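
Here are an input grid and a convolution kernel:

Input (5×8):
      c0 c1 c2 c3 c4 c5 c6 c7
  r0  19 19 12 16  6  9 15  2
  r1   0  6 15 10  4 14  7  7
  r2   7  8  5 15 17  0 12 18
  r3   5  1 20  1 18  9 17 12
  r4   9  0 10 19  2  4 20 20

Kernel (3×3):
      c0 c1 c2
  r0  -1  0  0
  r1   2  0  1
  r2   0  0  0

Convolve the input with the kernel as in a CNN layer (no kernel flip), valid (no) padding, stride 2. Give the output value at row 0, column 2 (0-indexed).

The receptive field on the input at this output position is [6 9 15 / 4 14 7 / 17 0 12]. Elementwise product with the kernel and sum: 6·-1 + 4·2 + 7·1.

9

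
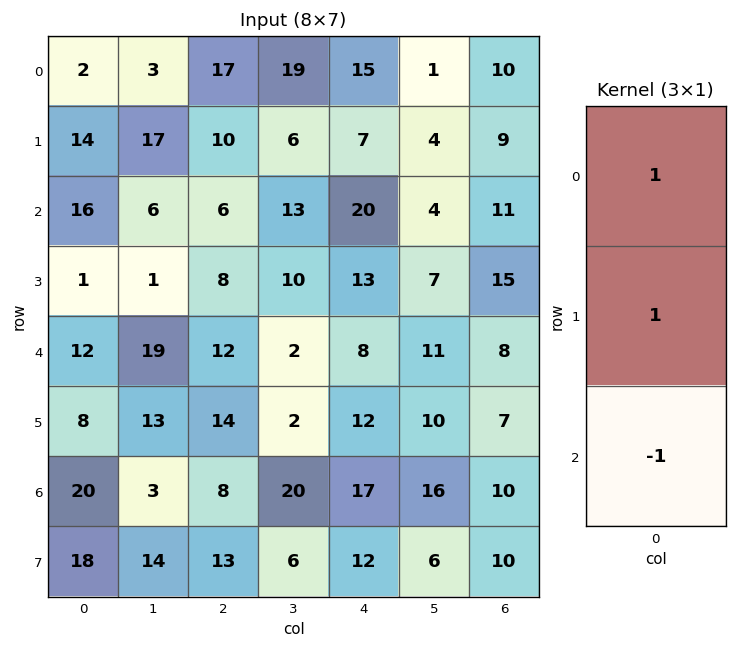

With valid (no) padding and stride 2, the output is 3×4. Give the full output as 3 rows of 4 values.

0 21 2 8
5 2 25 18
0 18 3 5

Output[0,0]: The receptive field on the input at this output position is [2 / 14 / 16]. Elementwise product with the kernel and sum: 2·1 + 14·1 + 16·-1.
Output[0,1]: The receptive field on the input at this output position is [17 / 10 / 6]. Elementwise product with the kernel and sum: 17·1 + 10·1 + 6·-1.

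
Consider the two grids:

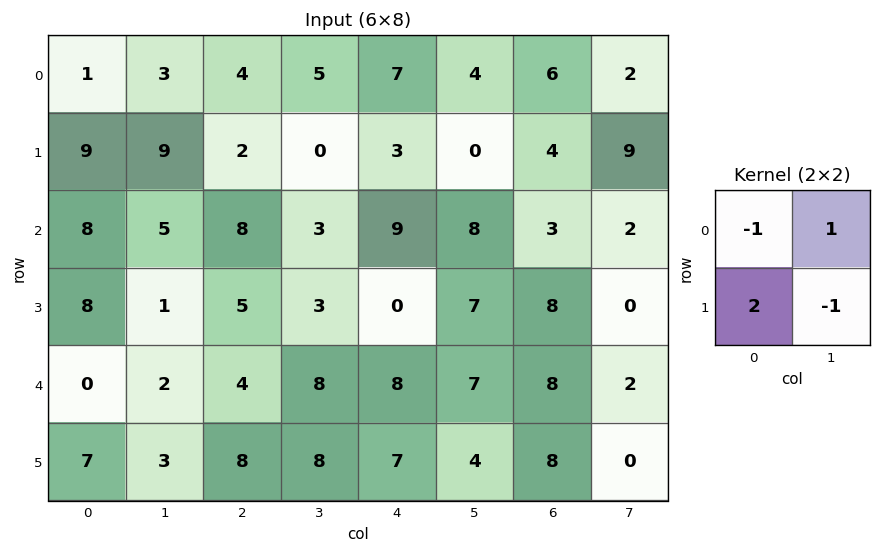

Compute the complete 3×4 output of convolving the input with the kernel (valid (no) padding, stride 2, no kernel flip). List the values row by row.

Output[0,0]: The receptive field on the input at this output position is [1 3 / 9 9]. Elementwise product with the kernel and sum: 1·-1 + 3·1 + 9·2 + 9·-1.
Output[0,1]: The receptive field on the input at this output position is [4 5 / 2 0]. Elementwise product with the kernel and sum: 4·-1 + 5·1 + 2·2 + 0·-1.

11 5 3 -5
12 2 -8 15
13 12 9 10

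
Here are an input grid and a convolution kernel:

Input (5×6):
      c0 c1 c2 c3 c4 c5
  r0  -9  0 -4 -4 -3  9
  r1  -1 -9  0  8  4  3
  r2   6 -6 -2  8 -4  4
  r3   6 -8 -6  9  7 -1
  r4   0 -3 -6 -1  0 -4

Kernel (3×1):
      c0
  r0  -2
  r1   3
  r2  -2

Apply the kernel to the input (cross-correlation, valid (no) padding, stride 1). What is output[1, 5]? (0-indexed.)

The receptive field on the input at this output position is [3 / 4 / -1]. Elementwise product with the kernel and sum: 3·-2 + 4·3 + -1·-2.

8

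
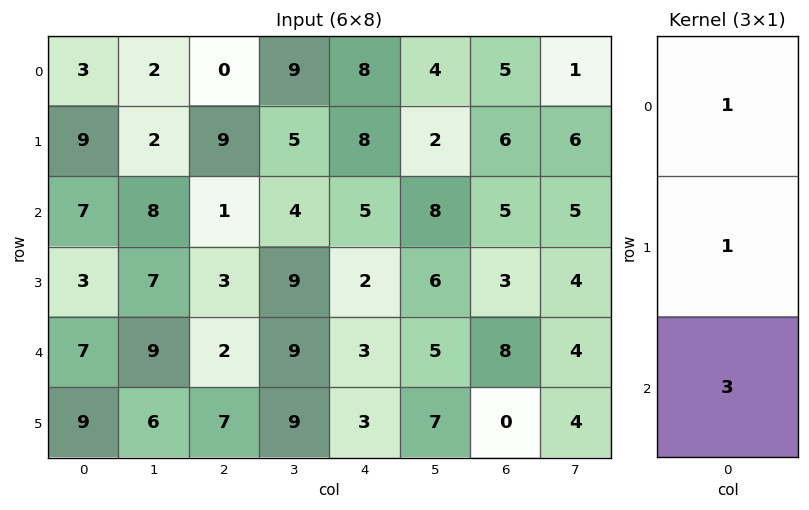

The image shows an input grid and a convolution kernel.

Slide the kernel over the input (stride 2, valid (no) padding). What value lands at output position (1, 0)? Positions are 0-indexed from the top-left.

31

The receptive field on the input at this output position is [7 / 3 / 7]. Elementwise product with the kernel and sum: 7·1 + 3·1 + 7·3.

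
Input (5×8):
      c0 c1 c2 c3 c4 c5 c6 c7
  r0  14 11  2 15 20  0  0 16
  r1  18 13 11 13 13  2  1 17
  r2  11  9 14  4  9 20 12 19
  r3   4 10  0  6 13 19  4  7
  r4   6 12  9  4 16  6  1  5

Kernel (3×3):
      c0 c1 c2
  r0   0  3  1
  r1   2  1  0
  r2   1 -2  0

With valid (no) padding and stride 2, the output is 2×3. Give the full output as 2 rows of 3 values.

77 106 -3
41 28 121

Output[0,0]: The receptive field on the input at this output position is [14 11 2 / 18 13 11 / 11 9 14]. Elementwise product with the kernel and sum: 11·3 + 2·1 + 18·2 + 13·1 + 11·1 + 9·-2.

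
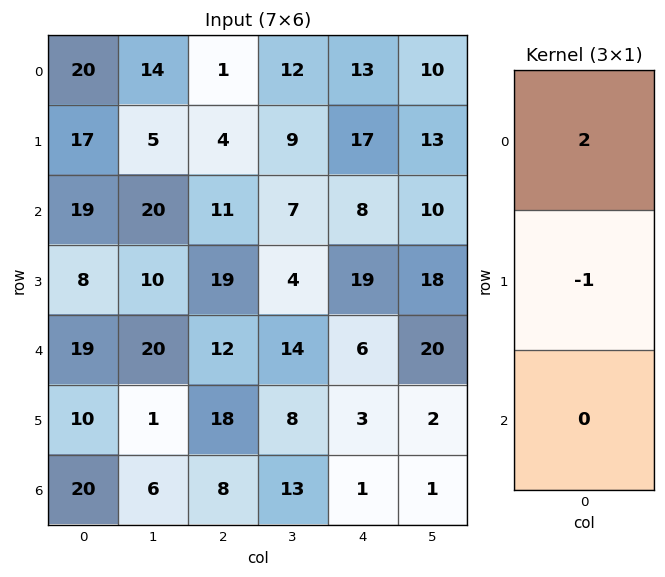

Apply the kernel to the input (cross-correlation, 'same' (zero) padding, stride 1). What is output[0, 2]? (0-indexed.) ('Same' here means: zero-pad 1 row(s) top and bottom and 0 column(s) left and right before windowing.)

-1

The receptive field on the zero-padded input at this output position is [0 / 1 / 4]. Elementwise product with the kernel and sum: 0·2 + 1·-1.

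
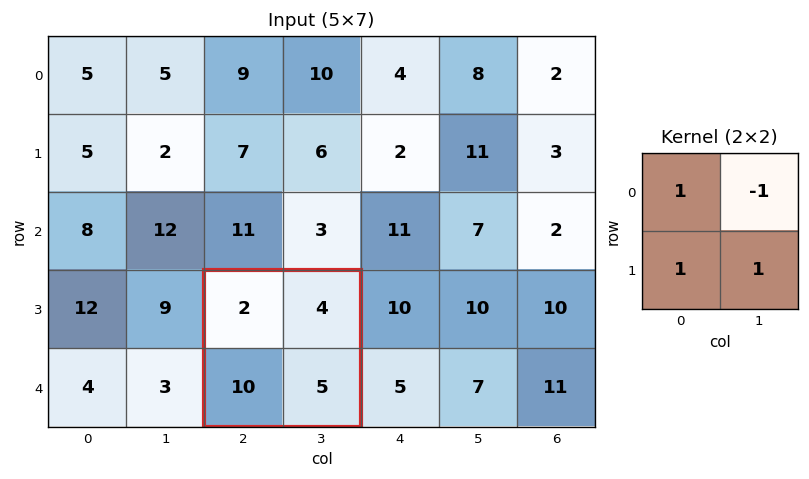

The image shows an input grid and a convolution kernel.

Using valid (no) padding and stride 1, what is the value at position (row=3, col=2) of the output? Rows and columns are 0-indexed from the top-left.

The receptive field on the input at this output position is [2 4 / 10 5]. Elementwise product with the kernel and sum: 2·1 + 4·-1 + 10·1 + 5·1.

13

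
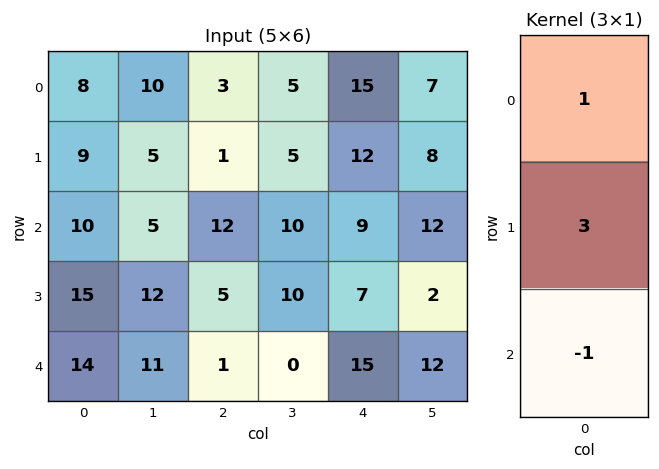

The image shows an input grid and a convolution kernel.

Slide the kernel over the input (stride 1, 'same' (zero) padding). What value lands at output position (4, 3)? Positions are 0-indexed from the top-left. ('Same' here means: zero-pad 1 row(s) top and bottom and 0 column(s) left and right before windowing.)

10

The receptive field on the zero-padded input at this output position is [10 / 0 / 0]. Elementwise product with the kernel and sum: 10·1 + 0·3 + 0·-1.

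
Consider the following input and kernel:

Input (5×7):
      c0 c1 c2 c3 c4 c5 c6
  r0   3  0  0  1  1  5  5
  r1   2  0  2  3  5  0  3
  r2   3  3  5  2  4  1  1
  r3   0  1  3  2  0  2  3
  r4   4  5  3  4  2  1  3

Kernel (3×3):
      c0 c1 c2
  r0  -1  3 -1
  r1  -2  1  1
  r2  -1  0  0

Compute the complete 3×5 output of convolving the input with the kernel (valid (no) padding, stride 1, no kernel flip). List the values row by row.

-8 1 1 -6 -2
-2 3 -5 11 -14
1 8 -10 3 1

Output[0,0]: The receptive field on the input at this output position is [3 0 0 / 2 0 2 / 3 3 5]. Elementwise product with the kernel and sum: 3·-1 + 0·3 + 0·-1 + 2·-2 + 0·1 + 2·1 + 3·-1.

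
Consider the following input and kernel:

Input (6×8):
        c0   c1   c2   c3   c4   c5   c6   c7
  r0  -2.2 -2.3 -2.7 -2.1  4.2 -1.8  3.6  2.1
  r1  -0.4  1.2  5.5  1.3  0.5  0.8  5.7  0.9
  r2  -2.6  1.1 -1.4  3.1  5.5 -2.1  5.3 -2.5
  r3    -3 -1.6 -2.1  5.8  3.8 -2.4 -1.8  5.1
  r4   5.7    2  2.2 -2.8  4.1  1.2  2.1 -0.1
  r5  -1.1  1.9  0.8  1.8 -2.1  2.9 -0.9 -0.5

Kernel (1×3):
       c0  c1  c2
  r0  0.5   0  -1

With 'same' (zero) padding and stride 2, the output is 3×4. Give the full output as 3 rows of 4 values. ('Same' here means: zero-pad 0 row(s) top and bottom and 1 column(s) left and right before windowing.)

2.3 0.95 0.75 -3
-1.1 -2.55 3.65 1.45
-2 3.8 -2.6 0.7

Output[0,0]: The receptive field on the zero-padded input at this output position is [0 -2.2 -2.3]. Elementwise product with the kernel and sum: 0·0.5 + -2.3·-1.
Output[0,1]: The receptive field on the zero-padded input at this output position is [-2.3 -2.7 -2.1]. Elementwise product with the kernel and sum: -2.3·0.5 + -2.1·-1.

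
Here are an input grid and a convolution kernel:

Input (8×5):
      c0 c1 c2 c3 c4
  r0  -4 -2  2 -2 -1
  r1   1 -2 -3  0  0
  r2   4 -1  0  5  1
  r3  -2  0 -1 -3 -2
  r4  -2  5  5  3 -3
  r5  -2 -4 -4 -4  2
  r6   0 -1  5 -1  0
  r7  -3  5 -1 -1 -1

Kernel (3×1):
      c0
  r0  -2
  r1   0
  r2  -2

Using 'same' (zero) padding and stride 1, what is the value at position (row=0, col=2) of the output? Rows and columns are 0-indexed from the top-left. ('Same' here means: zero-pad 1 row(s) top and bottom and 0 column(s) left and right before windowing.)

6

The receptive field on the zero-padded input at this output position is [0 / 2 / -3]. Elementwise product with the kernel and sum: 0·-2 + -3·-2.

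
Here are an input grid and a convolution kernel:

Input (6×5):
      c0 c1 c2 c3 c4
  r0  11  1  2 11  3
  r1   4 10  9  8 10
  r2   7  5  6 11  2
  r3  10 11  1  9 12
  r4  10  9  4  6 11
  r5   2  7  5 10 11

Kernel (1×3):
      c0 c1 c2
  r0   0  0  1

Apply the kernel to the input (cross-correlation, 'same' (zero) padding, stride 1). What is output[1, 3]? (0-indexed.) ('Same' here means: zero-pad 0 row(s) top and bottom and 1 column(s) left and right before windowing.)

10

The receptive field on the zero-padded input at this output position is [9 8 10]. Elementwise product with the kernel and sum: 10·1.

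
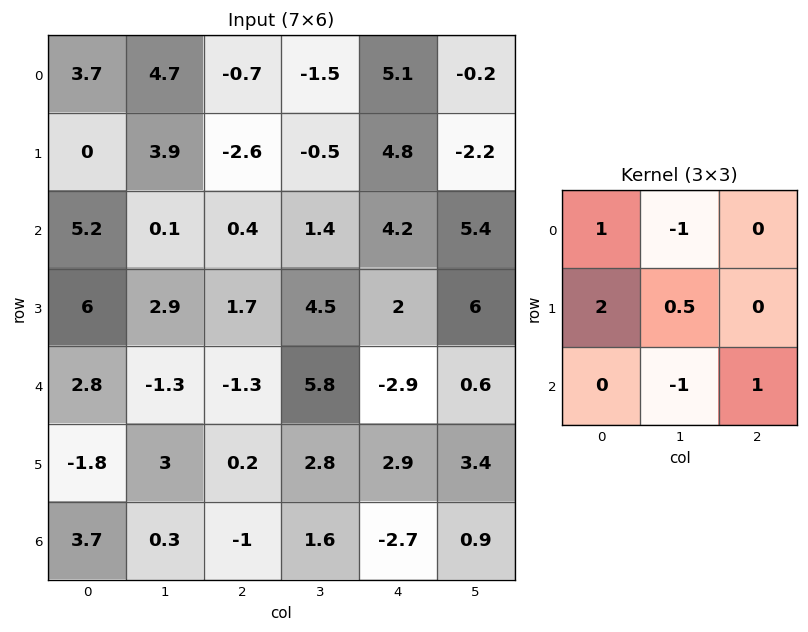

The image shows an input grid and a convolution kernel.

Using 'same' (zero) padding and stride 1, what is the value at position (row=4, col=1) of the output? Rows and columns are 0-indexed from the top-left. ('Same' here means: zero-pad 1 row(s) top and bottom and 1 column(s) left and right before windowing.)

5.25

The receptive field on the zero-padded input at this output position is [6 2.9 1.7 / 2.8 -1.3 -1.3 / -1.8 3 0.2]. Elementwise product with the kernel and sum: 6·1 + 2.9·-1 + 2.8·2 + -1.3·0.5 + 3·-1 + 0.2·1.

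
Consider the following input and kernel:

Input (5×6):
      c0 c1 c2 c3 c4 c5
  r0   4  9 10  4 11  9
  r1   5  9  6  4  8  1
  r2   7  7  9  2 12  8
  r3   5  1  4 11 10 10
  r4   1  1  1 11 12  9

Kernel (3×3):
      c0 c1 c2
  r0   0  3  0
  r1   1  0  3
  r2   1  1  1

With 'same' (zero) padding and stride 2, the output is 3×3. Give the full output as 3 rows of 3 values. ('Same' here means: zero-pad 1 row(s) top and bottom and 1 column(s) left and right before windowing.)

41 40 44
42 47 81
18 46 68

Output[0,0]: The receptive field on the zero-padded input at this output position is [0 0 0 / 0 4 9 / 0 5 9]. Elementwise product with the kernel and sum: 0·3 + 0·1 + 9·3 + 0·1 + 5·1 + 9·1.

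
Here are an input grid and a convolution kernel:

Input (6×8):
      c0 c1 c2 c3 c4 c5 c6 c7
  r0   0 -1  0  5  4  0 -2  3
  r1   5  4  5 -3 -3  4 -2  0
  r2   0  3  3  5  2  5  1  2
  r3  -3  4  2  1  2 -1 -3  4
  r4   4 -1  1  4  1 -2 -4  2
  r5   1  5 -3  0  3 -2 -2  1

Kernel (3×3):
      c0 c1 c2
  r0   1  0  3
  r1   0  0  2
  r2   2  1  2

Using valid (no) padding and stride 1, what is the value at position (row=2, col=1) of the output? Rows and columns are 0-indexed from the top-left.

The receptive field on the input at this output position is [3 3 5 / 4 2 1 / -1 1 4]. Elementwise product with the kernel and sum: 3·1 + 5·3 + 1·2 + -1·2 + 1·1 + 4·2.

27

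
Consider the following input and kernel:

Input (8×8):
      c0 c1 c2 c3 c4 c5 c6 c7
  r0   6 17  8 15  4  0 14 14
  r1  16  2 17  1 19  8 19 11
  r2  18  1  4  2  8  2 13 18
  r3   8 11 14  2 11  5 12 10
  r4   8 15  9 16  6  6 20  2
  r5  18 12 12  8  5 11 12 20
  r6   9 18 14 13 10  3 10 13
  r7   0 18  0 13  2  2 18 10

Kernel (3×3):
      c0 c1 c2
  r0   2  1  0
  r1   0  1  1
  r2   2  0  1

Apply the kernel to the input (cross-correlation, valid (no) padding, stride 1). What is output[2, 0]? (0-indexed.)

87

The receptive field on the input at this output position is [18 1 4 / 8 11 14 / 8 15 9]. Elementwise product with the kernel and sum: 18·2 + 1·1 + 11·1 + 14·1 + 8·2 + 9·1.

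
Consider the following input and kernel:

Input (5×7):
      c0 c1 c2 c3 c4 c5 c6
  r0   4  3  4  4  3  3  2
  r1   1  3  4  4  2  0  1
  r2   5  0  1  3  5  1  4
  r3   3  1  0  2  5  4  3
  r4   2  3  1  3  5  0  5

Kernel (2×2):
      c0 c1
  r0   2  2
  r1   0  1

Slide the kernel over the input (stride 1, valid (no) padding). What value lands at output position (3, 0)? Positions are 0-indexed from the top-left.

The receptive field on the input at this output position is [3 1 / 2 3]. Elementwise product with the kernel and sum: 3·2 + 1·2 + 3·1.

11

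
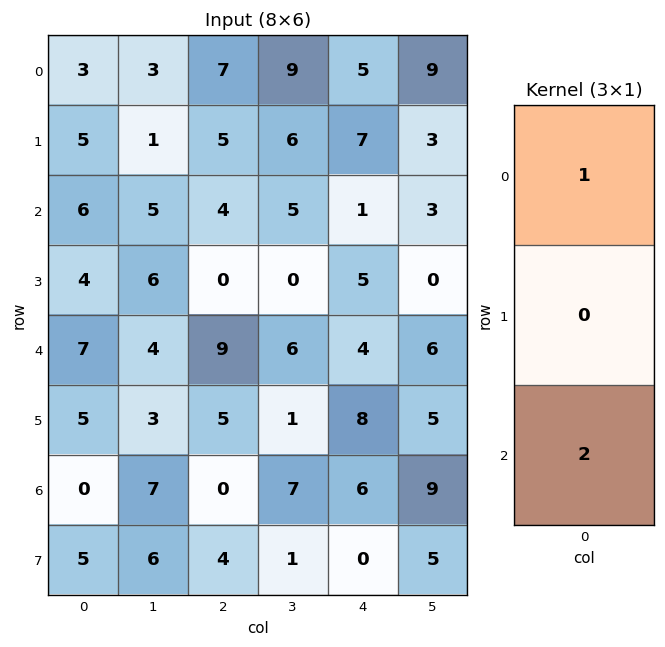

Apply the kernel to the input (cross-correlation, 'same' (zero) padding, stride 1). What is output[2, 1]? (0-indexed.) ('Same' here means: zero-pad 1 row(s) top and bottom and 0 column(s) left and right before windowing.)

13

The receptive field on the zero-padded input at this output position is [1 / 5 / 6]. Elementwise product with the kernel and sum: 1·1 + 6·2.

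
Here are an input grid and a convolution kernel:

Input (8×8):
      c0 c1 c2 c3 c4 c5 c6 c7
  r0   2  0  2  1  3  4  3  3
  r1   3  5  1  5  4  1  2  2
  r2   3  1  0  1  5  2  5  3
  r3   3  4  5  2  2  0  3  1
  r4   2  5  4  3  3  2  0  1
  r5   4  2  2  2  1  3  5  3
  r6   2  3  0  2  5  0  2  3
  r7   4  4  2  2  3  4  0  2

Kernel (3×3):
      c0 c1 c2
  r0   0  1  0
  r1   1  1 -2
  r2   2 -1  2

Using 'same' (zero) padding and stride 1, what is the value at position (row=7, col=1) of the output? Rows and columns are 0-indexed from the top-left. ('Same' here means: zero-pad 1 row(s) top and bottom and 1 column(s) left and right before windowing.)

7

The receptive field on the zero-padded input at this output position is [2 3 0 / 4 4 2 / 0 0 0]. Elementwise product with the kernel and sum: 3·1 + 4·1 + 4·1 + 2·-2 + 0·2 + 0·-1 + 0·2.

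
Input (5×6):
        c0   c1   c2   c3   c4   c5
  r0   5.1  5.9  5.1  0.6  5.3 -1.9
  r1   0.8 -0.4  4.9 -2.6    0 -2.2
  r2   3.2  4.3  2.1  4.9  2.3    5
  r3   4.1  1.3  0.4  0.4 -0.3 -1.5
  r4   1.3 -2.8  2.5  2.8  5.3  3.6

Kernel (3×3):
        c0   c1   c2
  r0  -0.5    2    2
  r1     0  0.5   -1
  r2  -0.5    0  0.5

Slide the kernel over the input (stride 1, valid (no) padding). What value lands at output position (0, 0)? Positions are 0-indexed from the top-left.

13.8

The receptive field on the input at this output position is [5.1 5.9 5.1 / 0.8 -0.4 4.9 / 3.2 4.3 2.1]. Elementwise product with the kernel and sum: 5.1·-0.5 + 5.9·2 + 5.1·2 + -0.4·0.5 + 4.9·-1 + 3.2·-0.5 + 2.1·0.5.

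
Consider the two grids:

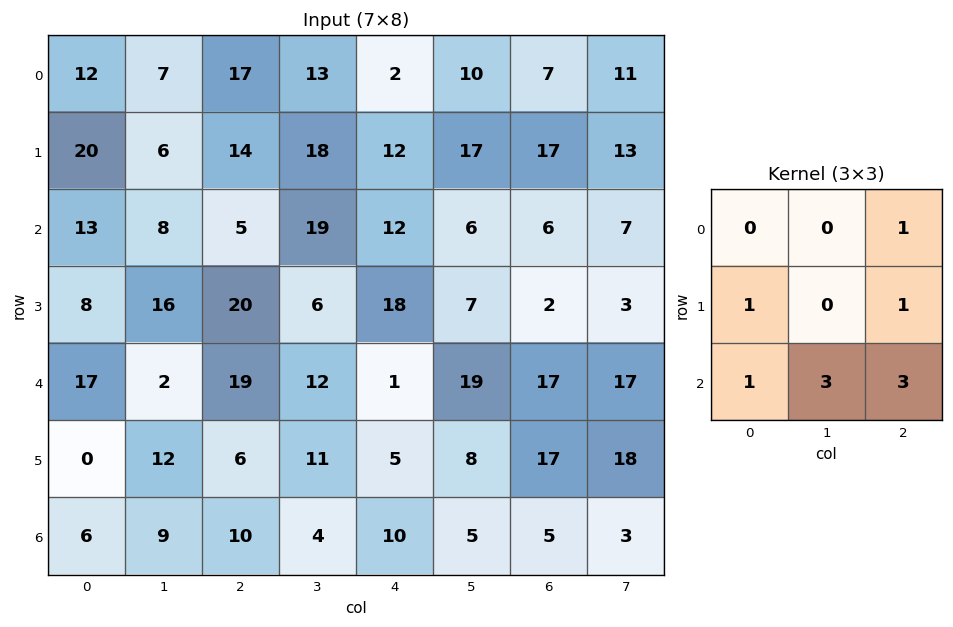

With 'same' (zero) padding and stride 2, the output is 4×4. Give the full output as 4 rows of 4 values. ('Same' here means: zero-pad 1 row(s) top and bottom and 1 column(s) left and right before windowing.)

Output[0,0]: The receptive field on the zero-padded input at this output position is [0 0 0 / 0 12 7 / 0 20 6]. Elementwise product with the kernel and sum: 0·1 + 0·1 + 7·1 + 0·1 + 20·3 + 6·3.

85 122 128 128
86 139 123 48
54 83 88 152
21 24 17 26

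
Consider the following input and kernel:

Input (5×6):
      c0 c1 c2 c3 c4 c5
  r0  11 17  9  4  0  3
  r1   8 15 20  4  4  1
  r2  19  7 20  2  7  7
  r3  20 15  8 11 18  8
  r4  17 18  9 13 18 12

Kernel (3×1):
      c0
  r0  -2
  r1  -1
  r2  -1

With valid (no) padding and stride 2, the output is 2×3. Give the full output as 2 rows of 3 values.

-49 -58 -11
-75 -57 -50

Output[0,0]: The receptive field on the input at this output position is [11 / 8 / 19]. Elementwise product with the kernel and sum: 11·-2 + 8·-1 + 19·-1.
Output[0,1]: The receptive field on the input at this output position is [9 / 20 / 20]. Elementwise product with the kernel and sum: 9·-2 + 20·-1 + 20·-1.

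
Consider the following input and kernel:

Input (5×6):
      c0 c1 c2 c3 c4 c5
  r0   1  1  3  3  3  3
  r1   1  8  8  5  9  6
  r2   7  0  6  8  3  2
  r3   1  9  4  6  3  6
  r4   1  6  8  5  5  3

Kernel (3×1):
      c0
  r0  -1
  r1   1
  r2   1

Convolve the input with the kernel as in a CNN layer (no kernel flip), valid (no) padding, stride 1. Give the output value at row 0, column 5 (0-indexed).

5

The receptive field on the input at this output position is [3 / 6 / 2]. Elementwise product with the kernel and sum: 3·-1 + 6·1 + 2·1.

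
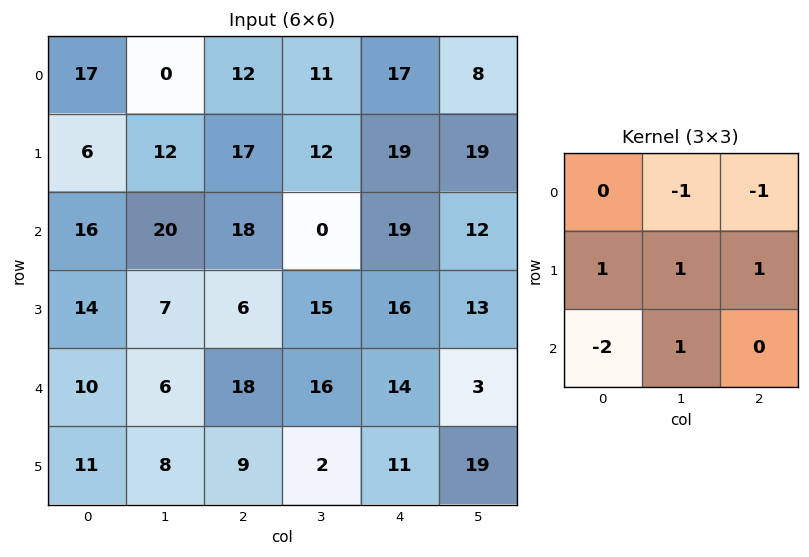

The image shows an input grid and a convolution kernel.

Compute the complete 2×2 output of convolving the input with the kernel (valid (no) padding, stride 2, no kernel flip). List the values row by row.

11 -16
-25 -2

Output[0,0]: The receptive field on the input at this output position is [17 0 12 / 6 12 17 / 16 20 18]. Elementwise product with the kernel and sum: 0·-1 + 12·-1 + 6·1 + 12·1 + 17·1 + 16·-2 + 20·1.
Output[0,1]: The receptive field on the input at this output position is [12 11 17 / 17 12 19 / 18 0 19]. Elementwise product with the kernel and sum: 11·-1 + 17·-1 + 17·1 + 12·1 + 19·1 + 18·-2 + 0·1.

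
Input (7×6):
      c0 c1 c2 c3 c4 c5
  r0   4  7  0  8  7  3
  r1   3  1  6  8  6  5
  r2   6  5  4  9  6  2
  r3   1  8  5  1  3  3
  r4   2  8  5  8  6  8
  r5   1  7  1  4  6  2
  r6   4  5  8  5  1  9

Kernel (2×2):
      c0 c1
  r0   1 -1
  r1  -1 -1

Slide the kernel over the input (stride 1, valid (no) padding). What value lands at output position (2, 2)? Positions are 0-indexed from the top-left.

-11

The receptive field on the input at this output position is [4 9 / 5 1]. Elementwise product with the kernel and sum: 4·1 + 9·-1 + 5·-1 + 1·-1.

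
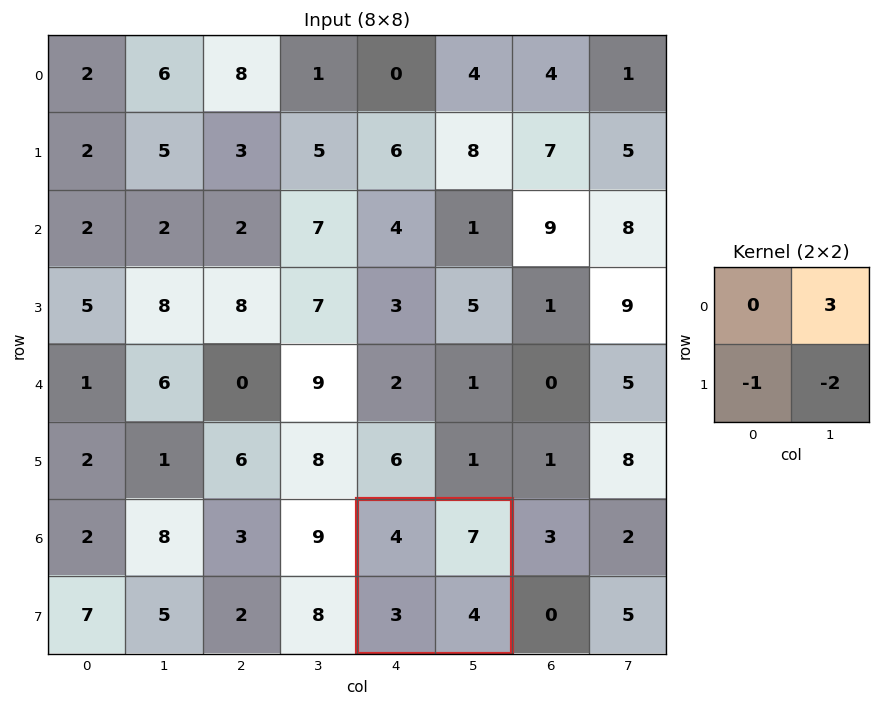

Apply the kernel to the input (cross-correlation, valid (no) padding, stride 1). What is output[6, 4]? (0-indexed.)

The receptive field on the input at this output position is [4 7 / 3 4]. Elementwise product with the kernel and sum: 7·3 + 3·-1 + 4·-2.

10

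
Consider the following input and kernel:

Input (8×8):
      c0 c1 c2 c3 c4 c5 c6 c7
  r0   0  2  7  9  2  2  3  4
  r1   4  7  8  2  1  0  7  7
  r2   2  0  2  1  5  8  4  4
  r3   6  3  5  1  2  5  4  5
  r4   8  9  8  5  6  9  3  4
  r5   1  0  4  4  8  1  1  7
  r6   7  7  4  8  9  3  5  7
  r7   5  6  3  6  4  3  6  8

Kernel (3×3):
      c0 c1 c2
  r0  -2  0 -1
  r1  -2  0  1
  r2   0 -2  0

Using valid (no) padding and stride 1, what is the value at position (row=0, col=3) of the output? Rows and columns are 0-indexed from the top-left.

The receptive field on the input at this output position is [9 2 2 / 2 1 0 / 1 5 8]. Elementwise product with the kernel and sum: 9·-2 + 2·-1 + 2·-2 + 0·1 + 5·-2.

-34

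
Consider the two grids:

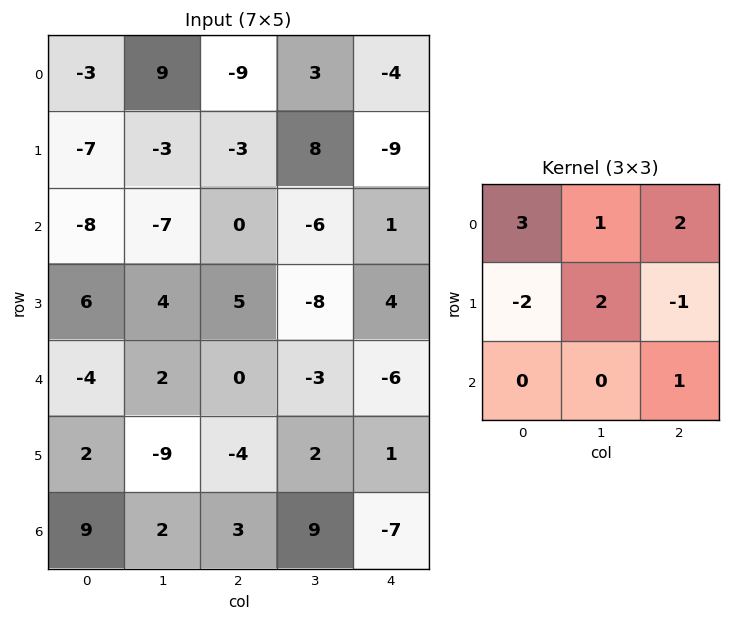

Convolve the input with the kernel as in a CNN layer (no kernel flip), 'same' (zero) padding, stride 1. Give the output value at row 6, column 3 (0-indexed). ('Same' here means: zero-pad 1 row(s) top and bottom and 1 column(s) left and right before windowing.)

11

The receptive field on the zero-padded input at this output position is [-4 2 1 / 3 9 -7 / 0 0 0]. Elementwise product with the kernel and sum: -4·3 + 2·1 + 1·2 + 3·-2 + 9·2 + -7·-1 + 0·1.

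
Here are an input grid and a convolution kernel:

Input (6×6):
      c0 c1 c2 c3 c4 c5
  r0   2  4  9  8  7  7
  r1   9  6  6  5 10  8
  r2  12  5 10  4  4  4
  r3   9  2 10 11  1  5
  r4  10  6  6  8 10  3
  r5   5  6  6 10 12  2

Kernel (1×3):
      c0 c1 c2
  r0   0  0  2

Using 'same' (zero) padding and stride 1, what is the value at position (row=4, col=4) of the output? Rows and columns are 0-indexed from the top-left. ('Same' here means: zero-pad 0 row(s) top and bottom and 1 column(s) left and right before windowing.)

The receptive field on the zero-padded input at this output position is [8 10 3]. Elementwise product with the kernel and sum: 3·2.

6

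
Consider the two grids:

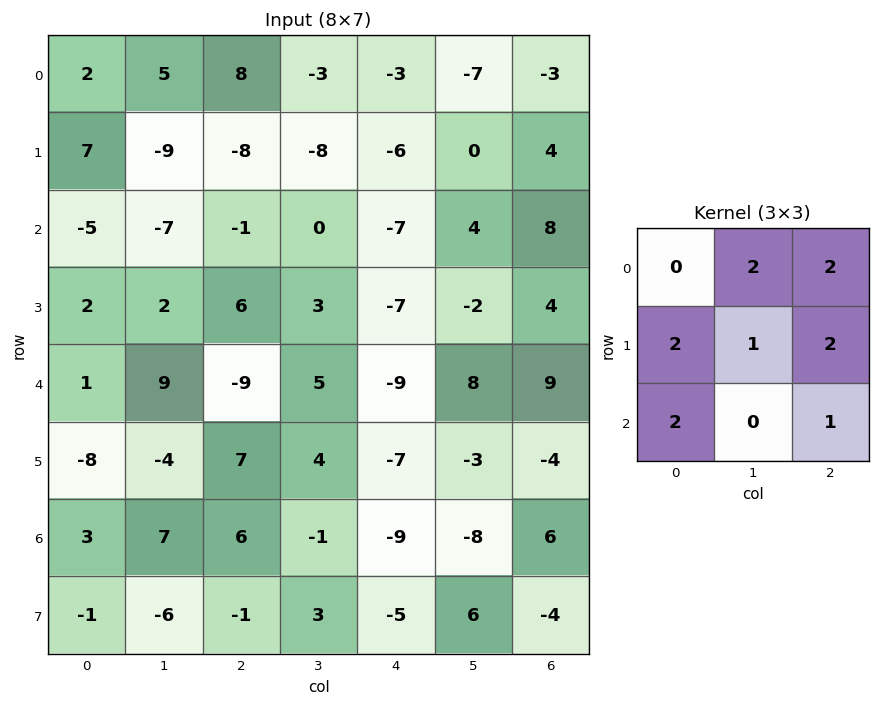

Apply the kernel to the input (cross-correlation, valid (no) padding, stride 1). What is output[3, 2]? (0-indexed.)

The receptive field on the input at this output position is [6 3 -7 / -9 5 -9 / 7 4 -7]. Elementwise product with the kernel and sum: 3·2 + -7·2 + -9·2 + 5·1 + -9·2 + 7·2 + -7·1.

-32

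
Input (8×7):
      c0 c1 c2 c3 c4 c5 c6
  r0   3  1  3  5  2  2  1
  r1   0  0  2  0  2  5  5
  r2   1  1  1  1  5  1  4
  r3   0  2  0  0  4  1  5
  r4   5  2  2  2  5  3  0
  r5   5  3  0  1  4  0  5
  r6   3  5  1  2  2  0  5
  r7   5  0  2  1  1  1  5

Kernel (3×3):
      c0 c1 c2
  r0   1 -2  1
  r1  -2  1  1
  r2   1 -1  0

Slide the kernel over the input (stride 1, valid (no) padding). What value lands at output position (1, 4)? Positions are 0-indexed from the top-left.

-5

The receptive field on the input at this output position is [2 5 5 / 5 1 4 / 4 1 5]. Elementwise product with the kernel and sum: 2·1 + 5·-2 + 5·1 + 5·-2 + 1·1 + 4·1 + 4·1 + 1·-1.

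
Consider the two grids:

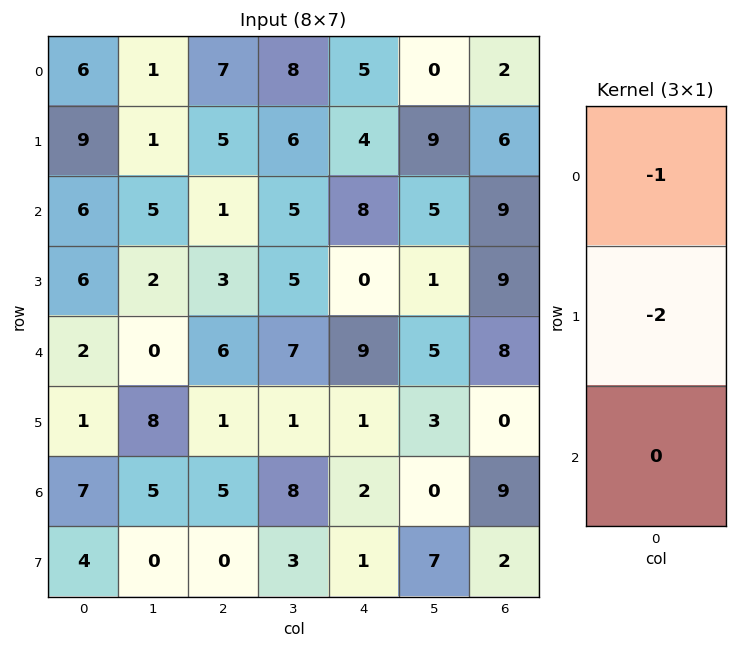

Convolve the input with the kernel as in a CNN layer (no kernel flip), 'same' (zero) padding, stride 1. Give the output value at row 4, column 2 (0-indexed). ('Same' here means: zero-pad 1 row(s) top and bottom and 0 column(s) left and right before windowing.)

The receptive field on the zero-padded input at this output position is [3 / 6 / 1]. Elementwise product with the kernel and sum: 3·-1 + 6·-2.

-15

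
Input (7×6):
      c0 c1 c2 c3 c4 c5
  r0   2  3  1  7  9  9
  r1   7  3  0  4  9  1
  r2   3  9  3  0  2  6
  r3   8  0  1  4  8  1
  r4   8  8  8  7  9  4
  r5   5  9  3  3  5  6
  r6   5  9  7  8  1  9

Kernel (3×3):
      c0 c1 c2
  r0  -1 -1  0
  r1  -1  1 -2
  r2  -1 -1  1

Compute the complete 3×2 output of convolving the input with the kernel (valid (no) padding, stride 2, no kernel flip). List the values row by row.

-18 -23
-30 -22
-25 -39

Output[0,0]: The receptive field on the input at this output position is [2 3 1 / 7 3 0 / 3 9 3]. Elementwise product with the kernel and sum: 2·-1 + 3·-1 + 7·-1 + 3·1 + 0·-2 + 3·-1 + 9·-1 + 3·1.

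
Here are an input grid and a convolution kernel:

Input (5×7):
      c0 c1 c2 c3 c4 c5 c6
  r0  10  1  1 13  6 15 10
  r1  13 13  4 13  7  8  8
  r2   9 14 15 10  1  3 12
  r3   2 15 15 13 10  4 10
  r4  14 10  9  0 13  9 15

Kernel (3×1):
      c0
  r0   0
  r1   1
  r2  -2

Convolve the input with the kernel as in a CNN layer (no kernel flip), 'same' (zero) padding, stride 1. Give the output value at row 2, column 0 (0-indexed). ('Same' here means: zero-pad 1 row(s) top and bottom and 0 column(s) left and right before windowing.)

The receptive field on the zero-padded input at this output position is [13 / 9 / 2]. Elementwise product with the kernel and sum: 9·1 + 2·-2.

5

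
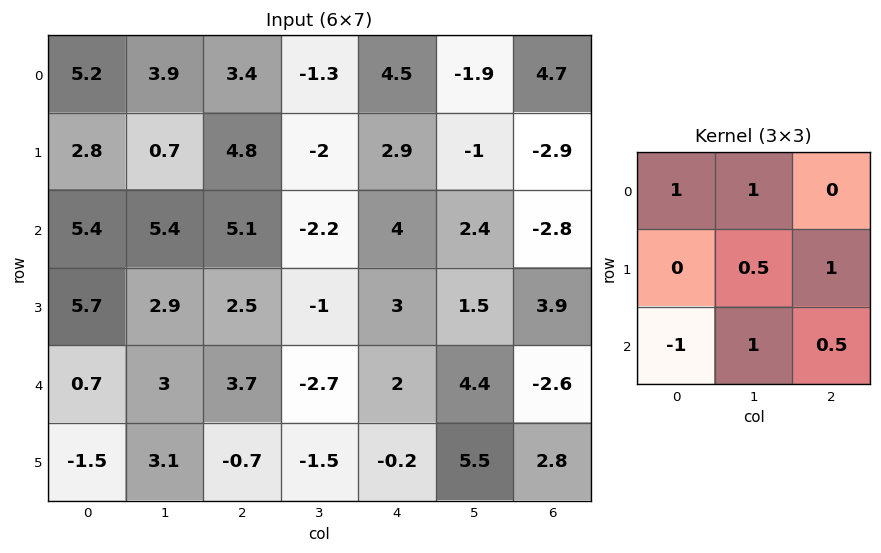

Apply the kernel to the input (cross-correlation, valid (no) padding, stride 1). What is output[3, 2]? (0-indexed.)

The receptive field on the input at this output position is [2.5 -1 3 / 3.7 -2.7 2 / -0.7 -1.5 -0.2]. Elementwise product with the kernel and sum: 2.5·1 + -1·1 + -2.7·0.5 + 2·1 + -0.7·-1 + -1.5·1 + -0.2·0.5.

1.25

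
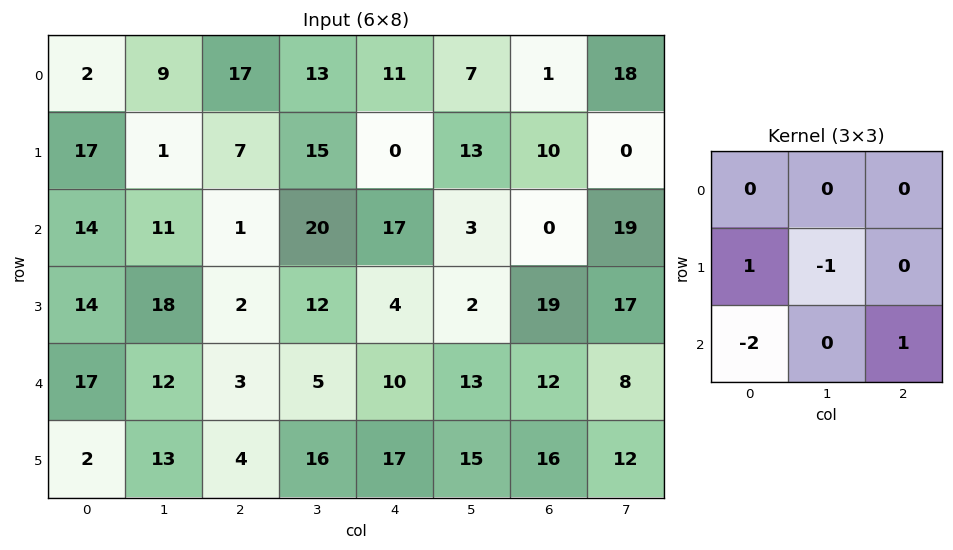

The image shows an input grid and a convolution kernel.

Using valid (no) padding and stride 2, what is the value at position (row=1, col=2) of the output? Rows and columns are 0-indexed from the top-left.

The receptive field on the input at this output position is [17 3 0 / 4 2 19 / 10 13 12]. Elementwise product with the kernel and sum: 4·1 + 2·-1 + 10·-2 + 12·1.

-6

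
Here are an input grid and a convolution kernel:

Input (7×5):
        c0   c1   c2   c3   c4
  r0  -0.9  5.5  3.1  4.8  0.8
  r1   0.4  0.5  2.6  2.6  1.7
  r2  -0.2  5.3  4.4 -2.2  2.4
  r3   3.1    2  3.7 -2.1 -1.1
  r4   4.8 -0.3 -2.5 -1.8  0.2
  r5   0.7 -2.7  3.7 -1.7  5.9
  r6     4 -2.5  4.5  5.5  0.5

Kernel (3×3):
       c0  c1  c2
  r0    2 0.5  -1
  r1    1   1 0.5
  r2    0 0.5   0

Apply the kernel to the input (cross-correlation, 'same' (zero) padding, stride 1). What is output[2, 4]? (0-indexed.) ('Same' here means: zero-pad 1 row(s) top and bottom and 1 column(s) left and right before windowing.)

The receptive field on the zero-padded input at this output position is [2.6 1.7 0 / -2.2 2.4 0 / -2.1 -1.1 0]. Elementwise product with the kernel and sum: 2.6·2 + 1.7·0.5 + 0·-1 + -2.2·1 + 2.4·1 + 0·0.5 + -1.1·0.5.

5.7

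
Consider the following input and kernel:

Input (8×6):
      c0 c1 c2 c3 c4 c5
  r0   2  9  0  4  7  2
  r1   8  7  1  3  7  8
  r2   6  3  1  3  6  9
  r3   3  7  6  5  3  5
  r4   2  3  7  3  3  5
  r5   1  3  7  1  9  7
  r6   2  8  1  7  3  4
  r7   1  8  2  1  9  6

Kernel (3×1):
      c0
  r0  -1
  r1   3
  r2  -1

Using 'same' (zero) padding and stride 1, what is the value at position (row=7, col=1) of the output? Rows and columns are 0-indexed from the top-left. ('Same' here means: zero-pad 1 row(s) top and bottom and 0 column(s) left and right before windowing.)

16

The receptive field on the zero-padded input at this output position is [8 / 8 / 0]. Elementwise product with the kernel and sum: 8·-1 + 8·3 + 0·-1.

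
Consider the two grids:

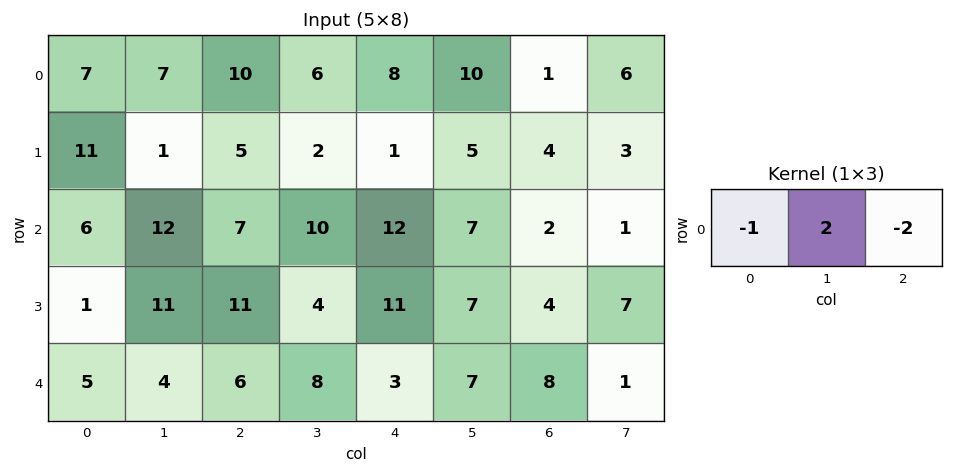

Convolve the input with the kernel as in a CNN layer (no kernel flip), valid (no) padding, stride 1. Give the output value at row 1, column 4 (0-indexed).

The receptive field on the input at this output position is [1 5 4]. Elementwise product with the kernel and sum: 1·-1 + 5·2 + 4·-2.

1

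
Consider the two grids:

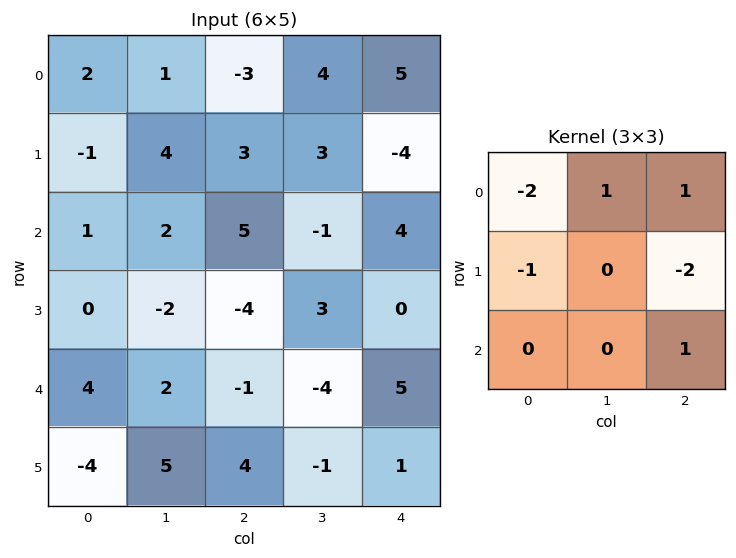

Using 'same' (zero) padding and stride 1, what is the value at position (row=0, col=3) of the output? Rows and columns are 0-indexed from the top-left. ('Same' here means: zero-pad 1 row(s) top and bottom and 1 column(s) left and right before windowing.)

-11

The receptive field on the zero-padded input at this output position is [0 0 0 / -3 4 5 / 3 3 -4]. Elementwise product with the kernel and sum: 0·-2 + 0·1 + 0·1 + -3·-1 + 5·-2 + -4·1.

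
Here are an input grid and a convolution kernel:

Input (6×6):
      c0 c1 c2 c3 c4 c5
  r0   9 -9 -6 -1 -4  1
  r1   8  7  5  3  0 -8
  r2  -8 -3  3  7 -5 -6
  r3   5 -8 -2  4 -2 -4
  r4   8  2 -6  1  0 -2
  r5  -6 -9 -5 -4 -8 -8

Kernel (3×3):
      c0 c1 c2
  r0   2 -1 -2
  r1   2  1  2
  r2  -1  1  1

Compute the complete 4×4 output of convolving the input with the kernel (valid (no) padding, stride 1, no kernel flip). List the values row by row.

Output[0,0]: The receptive field on the input at this output position is [9 -9 -6 / 8 7 5 / -8 -3 3]. Elementwise product with the kernel and sum: 9·2 + -9·-1 + -6·-2 + 8·2 + 7·1 + 5·2 + -8·-1 + -3·1 + 3·1.
Output[0,1]: The receptive field on the input at this output position is [-9 -6 -1 / 7 5 3 / -3 3 7]. Elementwise product with the kernel and sum: -9·2 + -6·-1 + -1·-2 + 7·2 + 5·1 + 3·2 + -3·-1 + 3·1 + 7·1.

80 28 9 -28
-29 24 14 9
-33 -40 12 26
20 -22 -22 4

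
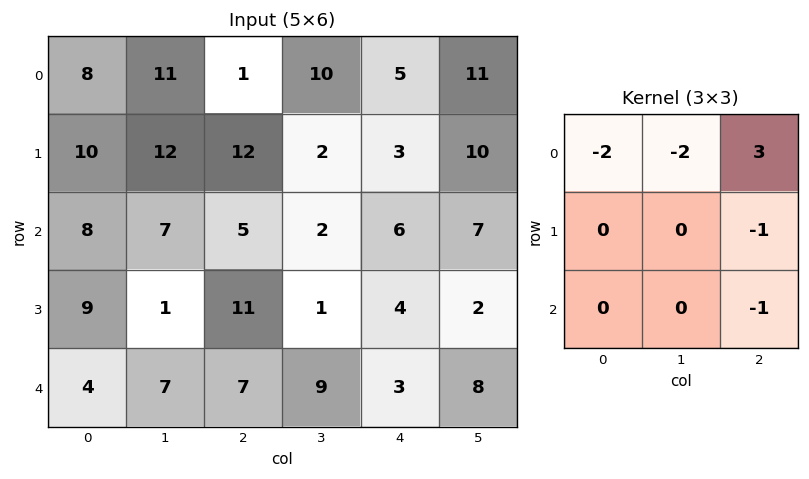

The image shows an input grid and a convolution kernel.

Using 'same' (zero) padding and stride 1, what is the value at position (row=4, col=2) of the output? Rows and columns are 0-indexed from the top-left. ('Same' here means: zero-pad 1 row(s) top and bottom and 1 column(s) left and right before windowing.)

-30

The receptive field on the zero-padded input at this output position is [1 11 1 / 7 7 9 / 0 0 0]. Elementwise product with the kernel and sum: 1·-2 + 11·-2 + 1·3 + 9·-1 + 0·-1.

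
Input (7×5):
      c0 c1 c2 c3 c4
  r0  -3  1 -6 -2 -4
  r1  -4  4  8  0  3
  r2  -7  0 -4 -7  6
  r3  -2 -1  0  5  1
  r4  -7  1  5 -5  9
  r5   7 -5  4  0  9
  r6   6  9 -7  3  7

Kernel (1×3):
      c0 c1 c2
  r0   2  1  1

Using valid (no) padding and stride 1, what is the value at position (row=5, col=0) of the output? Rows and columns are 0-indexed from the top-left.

13

The receptive field on the input at this output position is [7 -5 4]. Elementwise product with the kernel and sum: 7·2 + -5·1 + 4·1.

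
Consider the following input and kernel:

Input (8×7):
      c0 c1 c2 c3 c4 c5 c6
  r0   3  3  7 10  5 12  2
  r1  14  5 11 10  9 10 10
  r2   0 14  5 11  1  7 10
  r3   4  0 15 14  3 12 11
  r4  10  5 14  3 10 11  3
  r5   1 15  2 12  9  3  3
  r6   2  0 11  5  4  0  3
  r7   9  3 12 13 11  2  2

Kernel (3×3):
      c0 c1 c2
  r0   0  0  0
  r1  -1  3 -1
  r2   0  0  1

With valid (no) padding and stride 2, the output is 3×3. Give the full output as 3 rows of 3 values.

-5 11 21
-5 34 25
53 29 0

Output[0,0]: The receptive field on the input at this output position is [3 3 7 / 14 5 11 / 0 14 5]. Elementwise product with the kernel and sum: 14·-1 + 5·3 + 11·-1 + 5·1.
Output[0,1]: The receptive field on the input at this output position is [7 10 5 / 11 10 9 / 5 11 1]. Elementwise product with the kernel and sum: 11·-1 + 10·3 + 9·-1 + 1·1.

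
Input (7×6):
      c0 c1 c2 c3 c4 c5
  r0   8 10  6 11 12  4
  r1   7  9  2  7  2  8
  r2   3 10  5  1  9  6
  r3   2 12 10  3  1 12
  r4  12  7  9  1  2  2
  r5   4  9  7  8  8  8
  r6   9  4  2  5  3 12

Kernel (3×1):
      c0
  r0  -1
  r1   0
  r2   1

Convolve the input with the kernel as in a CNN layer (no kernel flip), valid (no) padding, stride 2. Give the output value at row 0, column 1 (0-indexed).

The receptive field on the input at this output position is [6 / 2 / 5]. Elementwise product with the kernel and sum: 6·-1 + 5·1.

-1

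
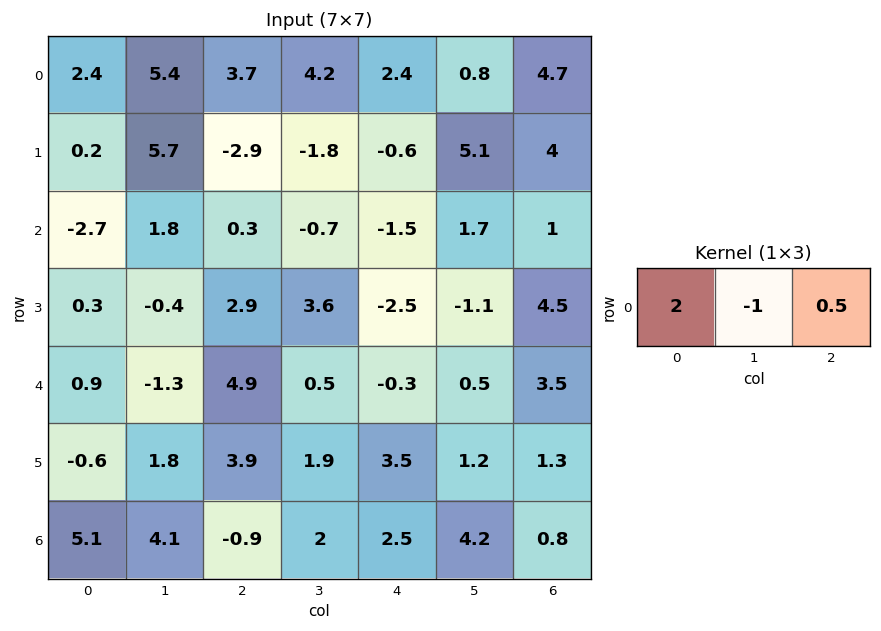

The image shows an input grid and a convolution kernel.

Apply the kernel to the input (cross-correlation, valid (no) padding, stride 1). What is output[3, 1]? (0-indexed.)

The receptive field on the input at this output position is [-0.4 2.9 3.6]. Elementwise product with the kernel and sum: -0.4·2 + 2.9·-1 + 3.6·0.5.

-1.9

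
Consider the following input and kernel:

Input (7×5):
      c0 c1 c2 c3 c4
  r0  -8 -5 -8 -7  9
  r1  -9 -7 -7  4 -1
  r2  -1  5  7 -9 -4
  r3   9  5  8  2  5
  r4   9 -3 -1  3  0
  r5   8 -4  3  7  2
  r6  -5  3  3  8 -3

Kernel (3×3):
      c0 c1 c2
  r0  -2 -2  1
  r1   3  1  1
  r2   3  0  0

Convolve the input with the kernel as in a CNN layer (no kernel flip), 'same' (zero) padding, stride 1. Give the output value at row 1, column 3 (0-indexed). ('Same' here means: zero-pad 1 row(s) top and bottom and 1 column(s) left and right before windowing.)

The receptive field on the zero-padded input at this output position is [-8 -7 9 / -7 4 -1 / 7 -9 -4]. Elementwise product with the kernel and sum: -8·-2 + -7·-2 + 9·1 + -7·3 + 4·1 + -1·1 + 7·3.

42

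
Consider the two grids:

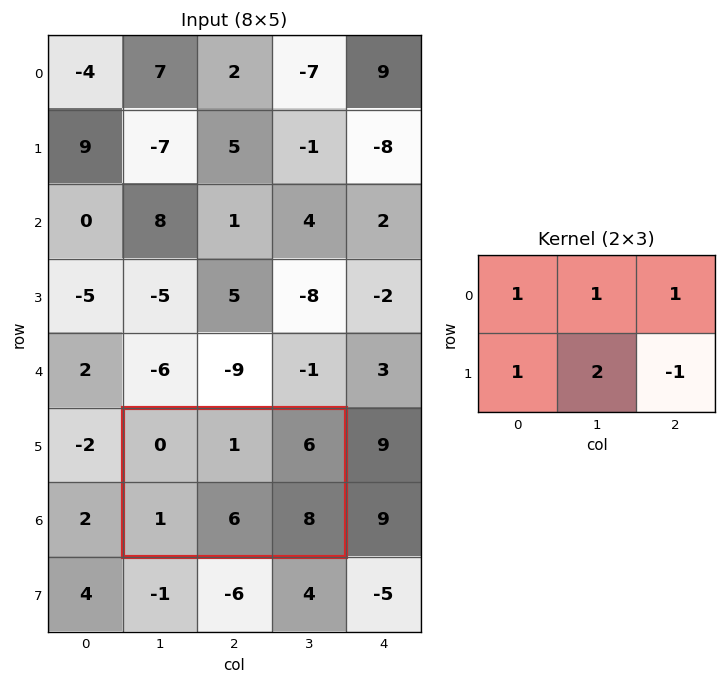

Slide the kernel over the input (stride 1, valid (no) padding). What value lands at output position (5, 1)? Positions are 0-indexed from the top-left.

12

The receptive field on the input at this output position is [0 1 6 / 1 6 8]. Elementwise product with the kernel and sum: 0·1 + 1·1 + 6·1 + 1·1 + 6·2 + 8·-1.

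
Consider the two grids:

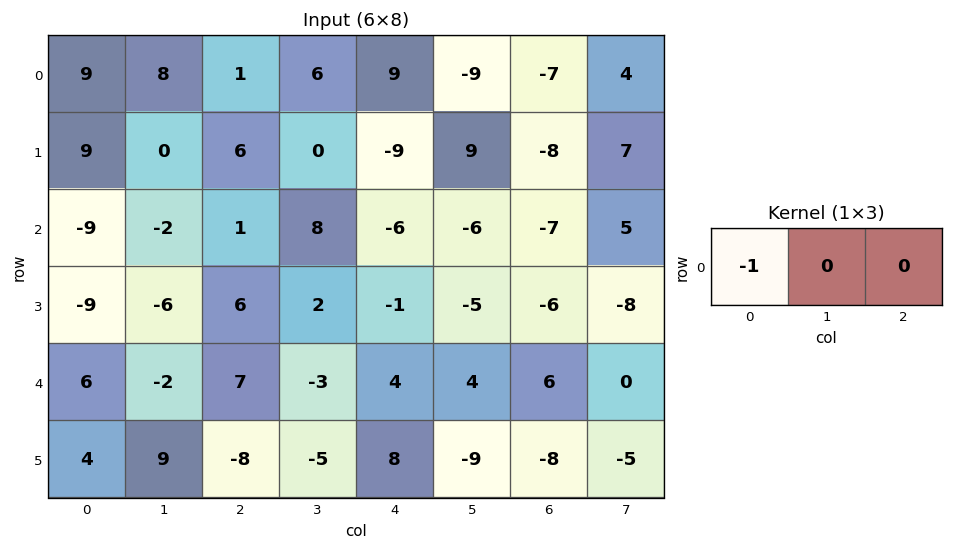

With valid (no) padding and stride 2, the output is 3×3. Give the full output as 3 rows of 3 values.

-9 -1 -9
9 -1 6
-6 -7 -4

Output[0,0]: The receptive field on the input at this output position is [9 8 1]. Elementwise product with the kernel and sum: 9·-1.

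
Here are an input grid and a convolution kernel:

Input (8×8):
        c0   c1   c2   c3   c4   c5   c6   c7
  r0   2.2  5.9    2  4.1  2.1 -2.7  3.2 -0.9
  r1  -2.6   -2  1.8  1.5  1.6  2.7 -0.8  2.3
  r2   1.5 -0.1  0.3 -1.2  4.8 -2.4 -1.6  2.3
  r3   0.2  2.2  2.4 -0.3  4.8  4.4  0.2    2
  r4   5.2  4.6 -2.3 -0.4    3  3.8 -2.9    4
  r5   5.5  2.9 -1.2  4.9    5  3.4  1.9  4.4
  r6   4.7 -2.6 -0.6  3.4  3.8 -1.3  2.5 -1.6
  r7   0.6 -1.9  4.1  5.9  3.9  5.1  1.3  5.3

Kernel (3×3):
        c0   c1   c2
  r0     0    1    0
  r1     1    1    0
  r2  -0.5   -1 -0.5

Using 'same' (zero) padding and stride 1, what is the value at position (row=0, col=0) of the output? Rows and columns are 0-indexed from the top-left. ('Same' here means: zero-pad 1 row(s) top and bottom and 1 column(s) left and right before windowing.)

The receptive field on the zero-padded input at this output position is [0 0 0 / 0 2.2 5.9 / 0 -2.6 -2]. Elementwise product with the kernel and sum: 0·1 + 0·1 + 2.2·1 + 0·-0.5 + -2.6·-1 + -2·-0.5.

5.8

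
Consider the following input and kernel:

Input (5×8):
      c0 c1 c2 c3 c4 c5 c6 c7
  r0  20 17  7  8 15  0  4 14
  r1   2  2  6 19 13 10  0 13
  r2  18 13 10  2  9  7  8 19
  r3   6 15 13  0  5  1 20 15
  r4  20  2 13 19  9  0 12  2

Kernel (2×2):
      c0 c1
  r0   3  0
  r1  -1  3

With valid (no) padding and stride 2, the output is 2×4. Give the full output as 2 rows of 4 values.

64 72 62 51
93 17 25 49

Output[0,0]: The receptive field on the input at this output position is [20 17 / 2 2]. Elementwise product with the kernel and sum: 20·3 + 2·-1 + 2·3.
Output[0,1]: The receptive field on the input at this output position is [7 8 / 6 19]. Elementwise product with the kernel and sum: 7·3 + 6·-1 + 19·3.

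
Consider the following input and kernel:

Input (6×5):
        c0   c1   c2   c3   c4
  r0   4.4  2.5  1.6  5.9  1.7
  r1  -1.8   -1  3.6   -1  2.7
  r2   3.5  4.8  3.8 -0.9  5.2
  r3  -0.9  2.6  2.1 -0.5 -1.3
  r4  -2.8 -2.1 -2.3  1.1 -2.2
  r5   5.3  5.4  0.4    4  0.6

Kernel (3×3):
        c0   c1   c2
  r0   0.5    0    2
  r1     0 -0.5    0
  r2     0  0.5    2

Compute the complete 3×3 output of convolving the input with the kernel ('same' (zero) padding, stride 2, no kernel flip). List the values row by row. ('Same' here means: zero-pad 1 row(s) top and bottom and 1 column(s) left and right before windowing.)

Output[0,0]: The receptive field on the zero-padded input at this output position is [0 0 0 / 0 4.4 2.5 / 0 -1.8 -1]. Elementwise product with the kernel and sum: 0·0.5 + 0·2 + 4.4·-0.5 + -1.8·0.5 + -1·2.
Output[0,1]: The receptive field on the zero-padded input at this output position is [0 0 0 / 2.5 1.6 5.9 / -1 3.6 -1]. Elementwise product with the kernel and sum: 0·0.5 + 0·2 + 1.6·-0.5 + 3.6·0.5 + -1·2.

-5.1 -1 0.5
1 -4.35 -3.75
20.05 9.65 1.15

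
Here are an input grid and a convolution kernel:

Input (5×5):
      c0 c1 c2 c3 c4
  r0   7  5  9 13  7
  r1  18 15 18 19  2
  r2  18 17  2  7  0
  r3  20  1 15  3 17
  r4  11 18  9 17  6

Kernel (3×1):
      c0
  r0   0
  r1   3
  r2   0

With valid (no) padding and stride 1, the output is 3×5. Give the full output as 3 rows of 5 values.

54 45 54 57 6
54 51 6 21 0
60 3 45 9 51

Output[0,0]: The receptive field on the input at this output position is [7 / 18 / 18]. Elementwise product with the kernel and sum: 18·3.
Output[0,1]: The receptive field on the input at this output position is [5 / 15 / 17]. Elementwise product with the kernel and sum: 15·3.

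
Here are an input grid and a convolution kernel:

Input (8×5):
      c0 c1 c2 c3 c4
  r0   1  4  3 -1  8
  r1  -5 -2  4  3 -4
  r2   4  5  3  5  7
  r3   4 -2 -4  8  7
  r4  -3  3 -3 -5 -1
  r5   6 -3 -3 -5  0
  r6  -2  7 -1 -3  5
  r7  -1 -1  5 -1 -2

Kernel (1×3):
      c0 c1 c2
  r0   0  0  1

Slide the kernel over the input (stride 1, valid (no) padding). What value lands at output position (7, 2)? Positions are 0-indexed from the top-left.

-2

The receptive field on the input at this output position is [5 -1 -2]. Elementwise product with the kernel and sum: -2·1.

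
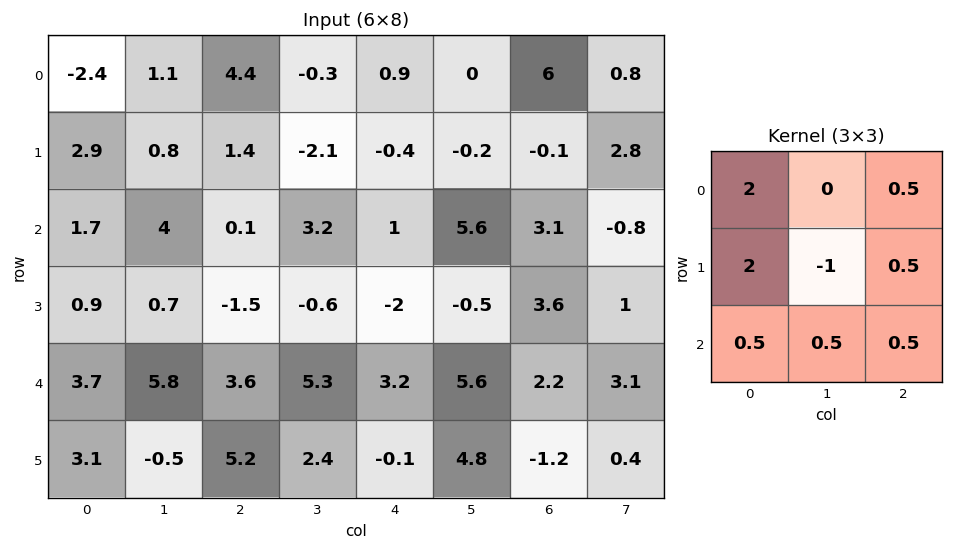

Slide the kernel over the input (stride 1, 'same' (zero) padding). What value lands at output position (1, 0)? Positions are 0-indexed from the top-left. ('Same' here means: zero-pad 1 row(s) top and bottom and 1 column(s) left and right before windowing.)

0.9

The receptive field on the zero-padded input at this output position is [0 -2.4 1.1 / 0 2.9 0.8 / 0 1.7 4]. Elementwise product with the kernel and sum: 0·2 + 1.1·0.5 + 0·2 + 2.9·-1 + 0.8·0.5 + 0·0.5 + 1.7·0.5 + 4·0.5.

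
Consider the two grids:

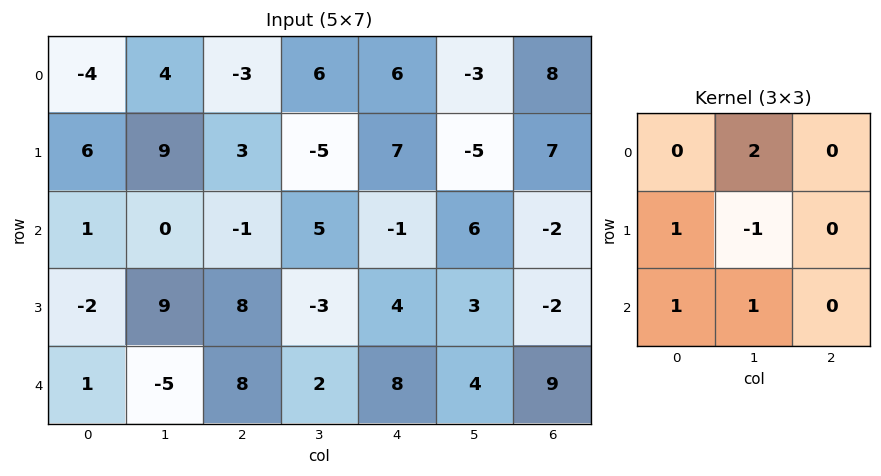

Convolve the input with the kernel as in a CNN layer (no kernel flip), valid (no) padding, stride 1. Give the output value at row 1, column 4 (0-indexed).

The receptive field on the input at this output position is [7 -5 7 / -1 6 -2 / 4 3 -2]. Elementwise product with the kernel and sum: -5·2 + -1·1 + 6·-1 + 4·1 + 3·1.

-10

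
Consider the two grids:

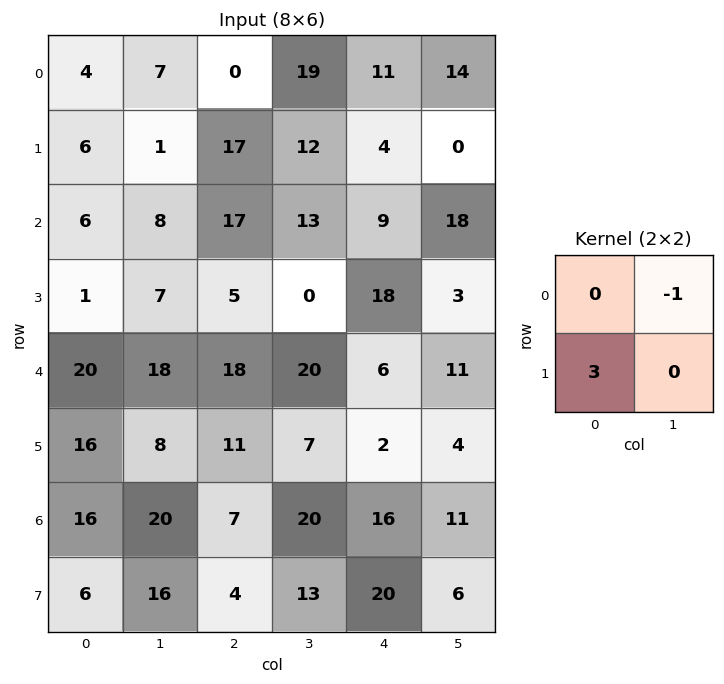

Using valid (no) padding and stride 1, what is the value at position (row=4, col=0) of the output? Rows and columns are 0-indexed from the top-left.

The receptive field on the input at this output position is [20 18 / 16 8]. Elementwise product with the kernel and sum: 18·-1 + 16·3.

30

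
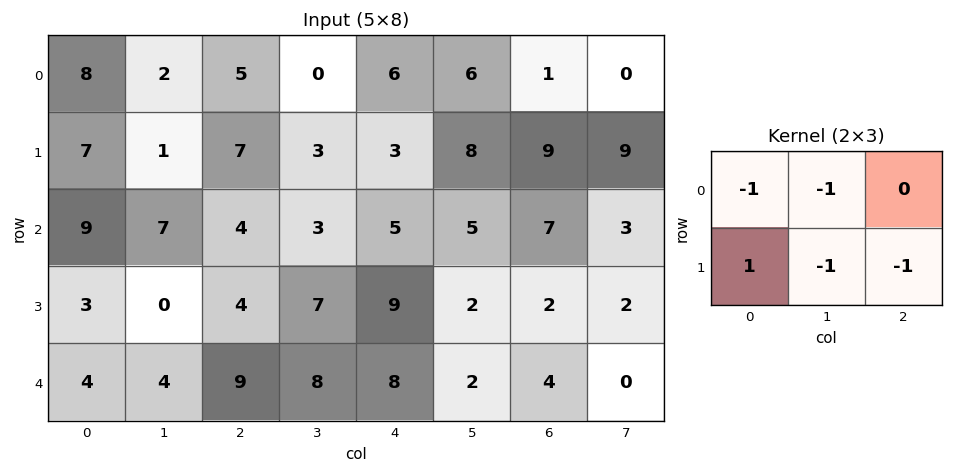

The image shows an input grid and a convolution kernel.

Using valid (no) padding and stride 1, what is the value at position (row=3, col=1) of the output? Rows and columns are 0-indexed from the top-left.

-17

The receptive field on the input at this output position is [0 4 7 / 4 9 8]. Elementwise product with the kernel and sum: 0·-1 + 4·-1 + 4·1 + 9·-1 + 8·-1.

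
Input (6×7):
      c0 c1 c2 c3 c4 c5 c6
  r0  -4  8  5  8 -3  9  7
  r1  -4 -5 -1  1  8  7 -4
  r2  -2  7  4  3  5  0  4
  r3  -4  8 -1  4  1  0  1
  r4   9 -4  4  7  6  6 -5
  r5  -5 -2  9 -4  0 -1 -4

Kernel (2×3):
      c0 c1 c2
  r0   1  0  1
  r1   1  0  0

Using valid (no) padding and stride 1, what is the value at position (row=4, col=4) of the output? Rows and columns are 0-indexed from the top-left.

1

The receptive field on the input at this output position is [6 6 -5 / 0 -1 -4]. Elementwise product with the kernel and sum: 6·1 + -5·1 + 0·1.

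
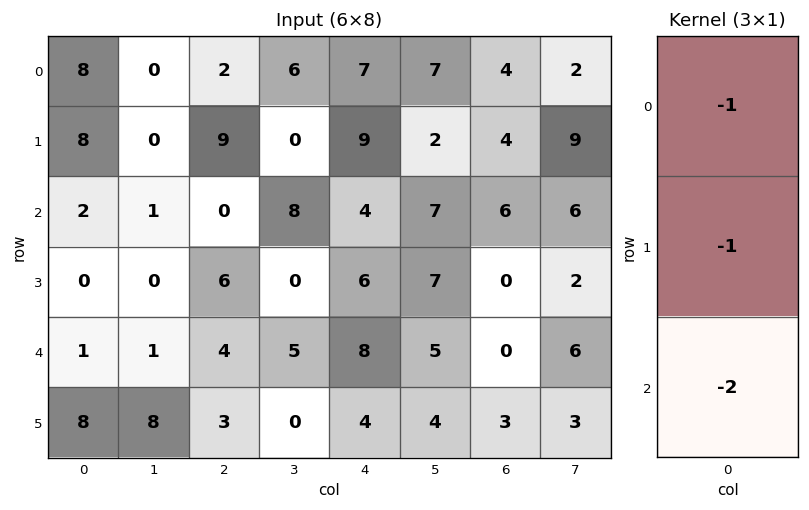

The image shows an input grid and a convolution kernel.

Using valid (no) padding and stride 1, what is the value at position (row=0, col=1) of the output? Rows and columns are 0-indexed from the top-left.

The receptive field on the input at this output position is [0 / 0 / 1]. Elementwise product with the kernel and sum: 0·-1 + 0·-1 + 1·-2.

-2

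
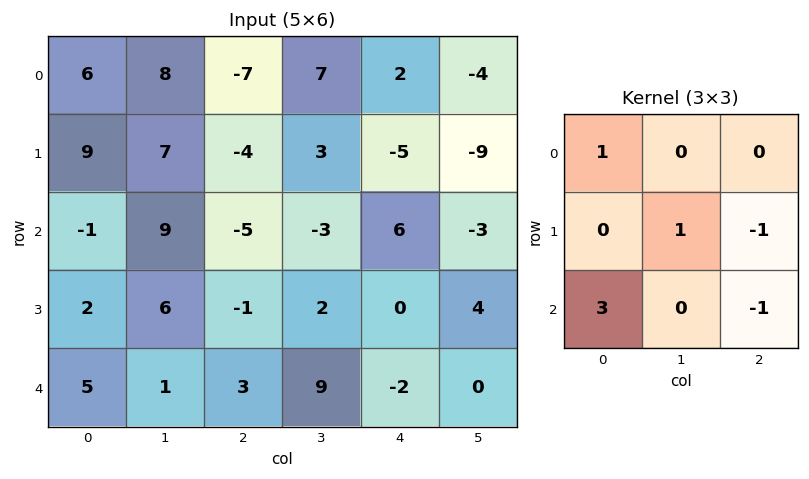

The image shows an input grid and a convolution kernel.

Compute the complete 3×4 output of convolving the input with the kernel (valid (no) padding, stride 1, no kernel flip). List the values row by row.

19 31 -20 5
30 21 -16 14
18 0 8 20

Output[0,0]: The receptive field on the input at this output position is [6 8 -7 / 9 7 -4 / -1 9 -5]. Elementwise product with the kernel and sum: 6·1 + 7·1 + -4·-1 + -1·3 + -5·-1.
Output[0,1]: The receptive field on the input at this output position is [8 -7 7 / 7 -4 3 / 9 -5 -3]. Elementwise product with the kernel and sum: 8·1 + -4·1 + 3·-1 + 9·3 + -3·-1.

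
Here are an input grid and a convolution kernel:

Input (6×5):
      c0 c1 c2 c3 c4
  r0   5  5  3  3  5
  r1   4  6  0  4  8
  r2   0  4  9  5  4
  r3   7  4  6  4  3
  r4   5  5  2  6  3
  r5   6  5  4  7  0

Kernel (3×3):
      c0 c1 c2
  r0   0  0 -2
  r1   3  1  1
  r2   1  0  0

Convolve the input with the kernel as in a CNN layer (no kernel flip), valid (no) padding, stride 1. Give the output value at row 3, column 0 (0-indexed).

16

The receptive field on the input at this output position is [7 4 6 / 5 5 2 / 6 5 4]. Elementwise product with the kernel and sum: 6·-2 + 5·3 + 5·1 + 2·1 + 6·1.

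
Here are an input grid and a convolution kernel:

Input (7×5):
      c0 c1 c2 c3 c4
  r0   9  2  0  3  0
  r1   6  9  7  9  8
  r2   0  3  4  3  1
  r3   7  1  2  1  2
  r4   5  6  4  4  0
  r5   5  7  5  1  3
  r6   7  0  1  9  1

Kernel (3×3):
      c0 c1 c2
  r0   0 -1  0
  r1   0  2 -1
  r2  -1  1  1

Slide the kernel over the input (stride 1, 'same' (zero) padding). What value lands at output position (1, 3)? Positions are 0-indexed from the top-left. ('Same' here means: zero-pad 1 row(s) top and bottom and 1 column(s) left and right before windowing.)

7

The receptive field on the zero-padded input at this output position is [0 3 0 / 7 9 8 / 4 3 1]. Elementwise product with the kernel and sum: 3·-1 + 9·2 + 8·-1 + 4·-1 + 3·1 + 1·1.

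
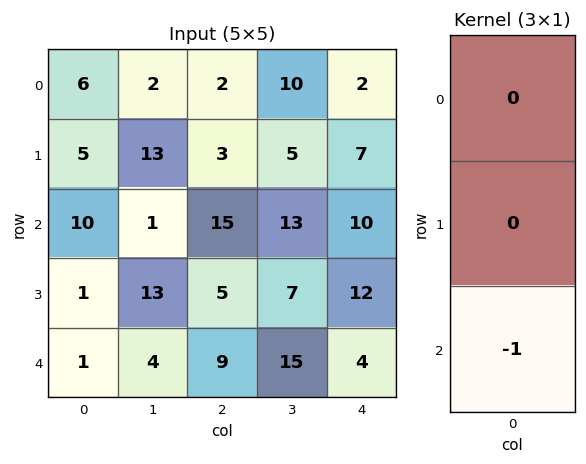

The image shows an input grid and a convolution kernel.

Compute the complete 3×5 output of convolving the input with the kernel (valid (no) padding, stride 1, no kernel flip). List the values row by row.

-10 -1 -15 -13 -10
-1 -13 -5 -7 -12
-1 -4 -9 -15 -4

Output[0,0]: The receptive field on the input at this output position is [6 / 5 / 10]. Elementwise product with the kernel and sum: 10·-1.
Output[0,1]: The receptive field on the input at this output position is [2 / 13 / 1]. Elementwise product with the kernel and sum: 1·-1.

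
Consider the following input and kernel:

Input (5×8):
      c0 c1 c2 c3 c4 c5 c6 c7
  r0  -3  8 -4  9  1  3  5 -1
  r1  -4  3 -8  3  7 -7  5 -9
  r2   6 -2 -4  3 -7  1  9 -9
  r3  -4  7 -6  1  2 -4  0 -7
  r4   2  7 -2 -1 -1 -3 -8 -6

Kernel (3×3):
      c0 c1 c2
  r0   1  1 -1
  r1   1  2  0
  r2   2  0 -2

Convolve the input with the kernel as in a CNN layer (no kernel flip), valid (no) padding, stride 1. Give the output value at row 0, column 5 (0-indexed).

32

The receptive field on the input at this output position is [3 5 -1 / -7 5 -9 / 1 9 -9]. Elementwise product with the kernel and sum: 3·1 + 5·1 + -1·-1 + -7·1 + 5·2 + 1·2 + -9·-2.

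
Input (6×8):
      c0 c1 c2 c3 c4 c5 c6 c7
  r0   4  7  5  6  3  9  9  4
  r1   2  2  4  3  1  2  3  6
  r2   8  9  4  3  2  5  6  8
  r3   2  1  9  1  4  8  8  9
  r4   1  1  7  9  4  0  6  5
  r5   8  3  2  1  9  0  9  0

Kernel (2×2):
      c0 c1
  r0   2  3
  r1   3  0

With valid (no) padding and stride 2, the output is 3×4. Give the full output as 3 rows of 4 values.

35 40 36 39
49 44 31 60
29 47 35 54

Output[0,0]: The receptive field on the input at this output position is [4 7 / 2 2]. Elementwise product with the kernel and sum: 4·2 + 7·3 + 2·3.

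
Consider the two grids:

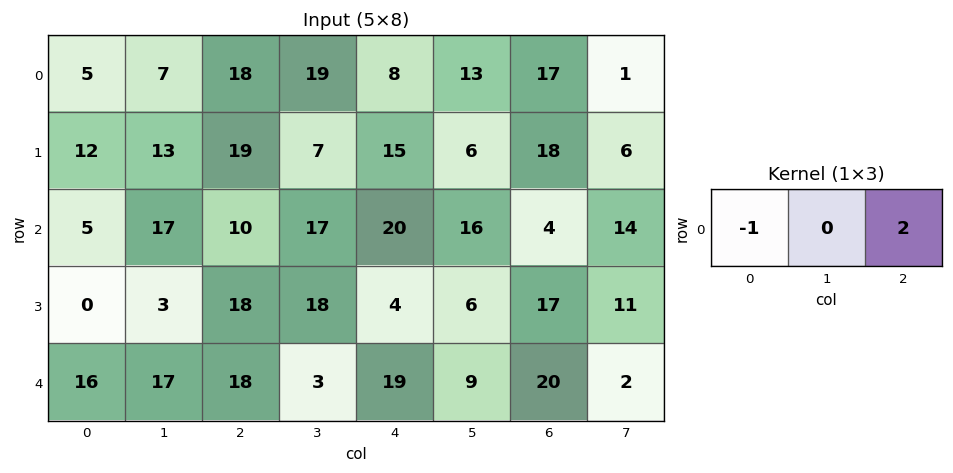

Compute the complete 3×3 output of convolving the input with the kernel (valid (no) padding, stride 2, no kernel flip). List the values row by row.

Output[0,0]: The receptive field on the input at this output position is [5 7 18]. Elementwise product with the kernel and sum: 5·-1 + 18·2.

31 -2 26
15 30 -12
20 20 21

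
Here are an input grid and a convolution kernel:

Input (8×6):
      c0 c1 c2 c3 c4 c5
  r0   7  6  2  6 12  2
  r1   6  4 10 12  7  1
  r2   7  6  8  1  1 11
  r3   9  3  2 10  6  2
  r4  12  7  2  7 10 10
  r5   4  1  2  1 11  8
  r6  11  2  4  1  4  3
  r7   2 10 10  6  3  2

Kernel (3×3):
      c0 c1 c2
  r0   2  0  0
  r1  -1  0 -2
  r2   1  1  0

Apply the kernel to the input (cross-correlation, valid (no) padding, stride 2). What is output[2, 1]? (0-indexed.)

-15

The receptive field on the input at this output position is [2 7 10 / 2 1 11 / 4 1 4]. Elementwise product with the kernel and sum: 2·2 + 2·-1 + 11·-2 + 4·1 + 1·1.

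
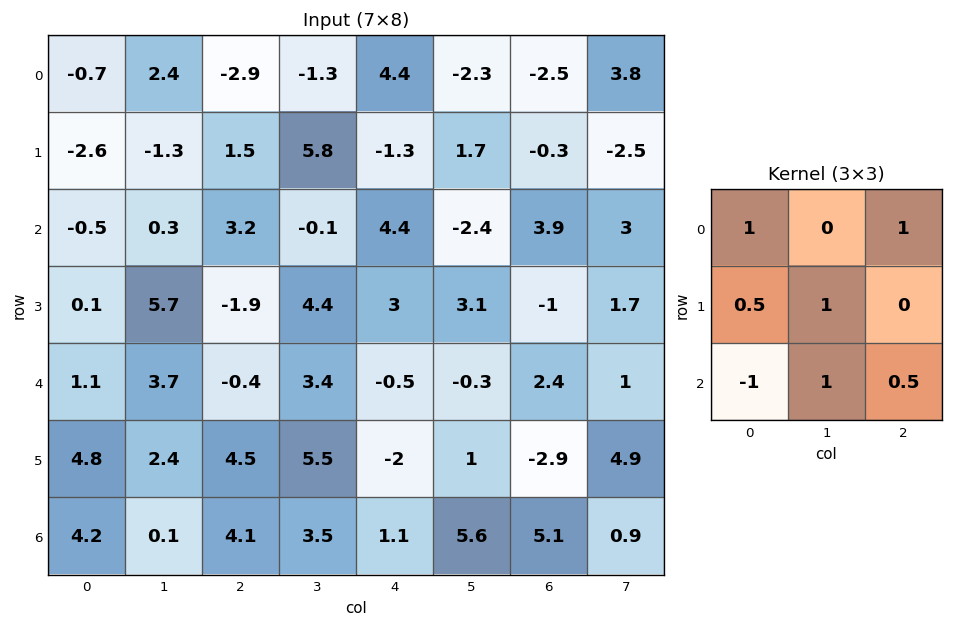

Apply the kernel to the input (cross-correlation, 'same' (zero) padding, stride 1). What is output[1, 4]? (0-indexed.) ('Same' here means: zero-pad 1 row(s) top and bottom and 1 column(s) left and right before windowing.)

1.3

The receptive field on the zero-padded input at this output position is [-1.3 4.4 -2.3 / 5.8 -1.3 1.7 / -0.1 4.4 -2.4]. Elementwise product with the kernel and sum: -1.3·1 + -2.3·1 + 5.8·0.5 + -1.3·1 + -0.1·-1 + 4.4·1 + -2.4·0.5.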